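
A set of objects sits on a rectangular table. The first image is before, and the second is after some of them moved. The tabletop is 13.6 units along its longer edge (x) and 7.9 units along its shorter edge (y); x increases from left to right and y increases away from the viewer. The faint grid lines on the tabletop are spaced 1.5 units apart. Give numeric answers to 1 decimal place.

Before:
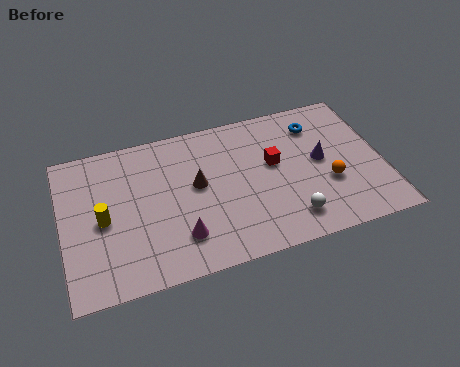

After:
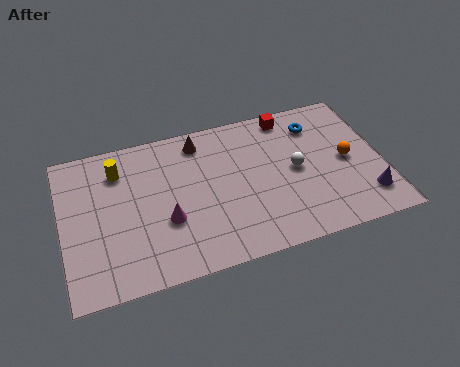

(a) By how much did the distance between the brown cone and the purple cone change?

+3.1

They were about 5.3 units apart before and 8.4 after — 3.1 units further apart.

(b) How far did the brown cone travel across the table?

2.3

From (5.7, 4.4) to (6.0, 6.7), the brown cone covered √(0.3² + 2.3²) ≈ 2.3 units.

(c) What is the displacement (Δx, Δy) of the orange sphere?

(0.9, 1.0)

The orange sphere was at about (11.2, 2.9) and moved to about (12.1, 3.9).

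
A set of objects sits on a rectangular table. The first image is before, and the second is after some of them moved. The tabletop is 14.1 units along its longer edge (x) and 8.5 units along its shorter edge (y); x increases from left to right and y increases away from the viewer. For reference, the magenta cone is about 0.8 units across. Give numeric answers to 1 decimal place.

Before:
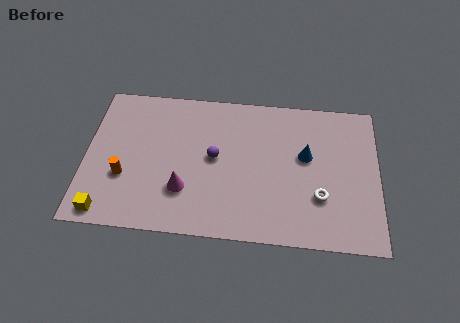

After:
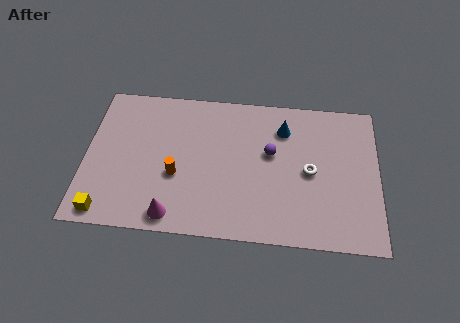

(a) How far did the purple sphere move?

2.7

The purple sphere moved from about (6.2, 4.5) to (8.9, 5.0), a distance of √(2.7² + 0.5²) ≈ 2.7.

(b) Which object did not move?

the yellow cube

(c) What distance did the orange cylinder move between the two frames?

2.5

The orange cylinder was near (1.9, 3.0) before and (4.4, 3.3) after, so it travelled √(2.5² + 0.3²) ≈ 2.5 units.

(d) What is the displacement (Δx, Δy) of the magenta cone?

(-0.5, -1.5)

The magenta cone started near (4.8, 2.5) and ended near (4.3, 1.0).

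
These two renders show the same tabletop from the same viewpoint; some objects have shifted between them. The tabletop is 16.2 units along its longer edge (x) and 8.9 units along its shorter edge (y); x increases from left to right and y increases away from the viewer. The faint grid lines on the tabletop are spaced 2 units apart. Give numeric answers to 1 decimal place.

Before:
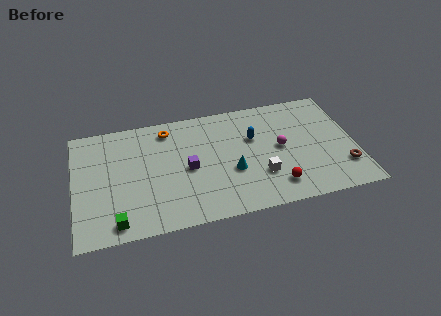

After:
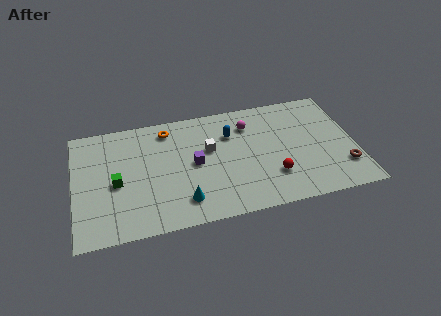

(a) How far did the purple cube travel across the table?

0.5

From (6.5, 4.2) to (6.9, 4.5), the purple cube covered √(0.4² + 0.3²) ≈ 0.5 units.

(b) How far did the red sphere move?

0.8

The red sphere moved from about (11.4, 1.7) to (11.3, 2.5), a distance of √(0.1² + 0.8²) ≈ 0.8.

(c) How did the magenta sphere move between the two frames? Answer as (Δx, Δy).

(-1.7, 2.2)

From the two frames, the magenta sphere sits at roughly (11.9, 4.6) before and (10.2, 6.8) after.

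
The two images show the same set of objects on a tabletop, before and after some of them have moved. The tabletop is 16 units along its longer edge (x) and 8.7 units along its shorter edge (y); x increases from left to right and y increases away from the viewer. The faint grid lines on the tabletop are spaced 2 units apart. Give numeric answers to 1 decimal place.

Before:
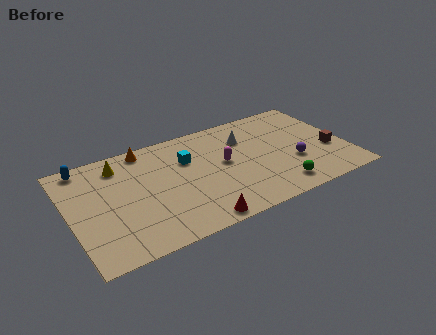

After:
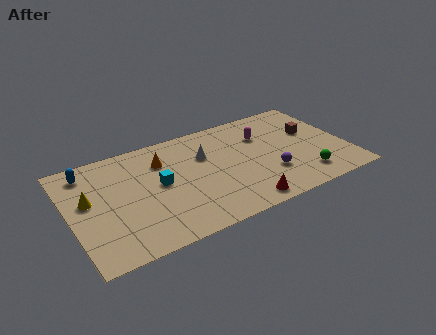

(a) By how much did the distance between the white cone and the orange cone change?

-3.4

Before: roughly 5.9 units apart; after: 2.5. That's 3.4 units closer together.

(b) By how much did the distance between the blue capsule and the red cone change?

+1.4

They were about 8.9 units apart before and 10.3 after — 1.4 units further apart.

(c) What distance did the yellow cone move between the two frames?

2.9

The yellow cone moved from about (3.1, 7.1) to (1.1, 5.0), a distance of √(2.0² + 2.1²) ≈ 2.9.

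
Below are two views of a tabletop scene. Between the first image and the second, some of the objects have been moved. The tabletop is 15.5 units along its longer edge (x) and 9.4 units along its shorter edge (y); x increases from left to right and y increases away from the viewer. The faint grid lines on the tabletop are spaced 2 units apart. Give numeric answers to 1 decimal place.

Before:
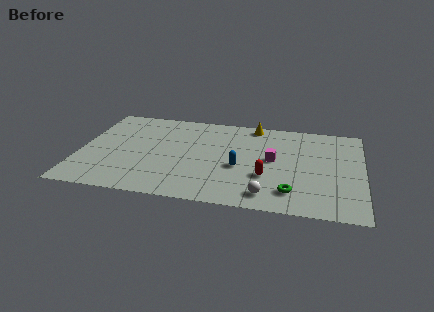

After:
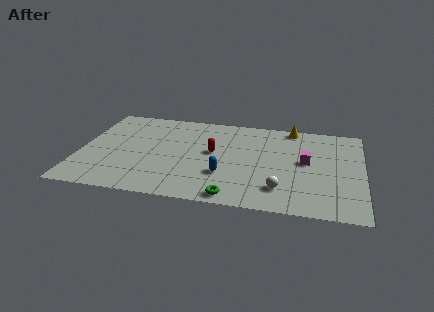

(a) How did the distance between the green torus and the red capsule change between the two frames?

+2.6

They were about 1.9 units apart before and 4.5 after — 2.6 units further apart.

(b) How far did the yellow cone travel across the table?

2.1

The yellow cone moved from about (9.4, 8.5) to (11.5, 8.6), a distance of √(2.1² + 0.1²) ≈ 2.1.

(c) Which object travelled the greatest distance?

the red capsule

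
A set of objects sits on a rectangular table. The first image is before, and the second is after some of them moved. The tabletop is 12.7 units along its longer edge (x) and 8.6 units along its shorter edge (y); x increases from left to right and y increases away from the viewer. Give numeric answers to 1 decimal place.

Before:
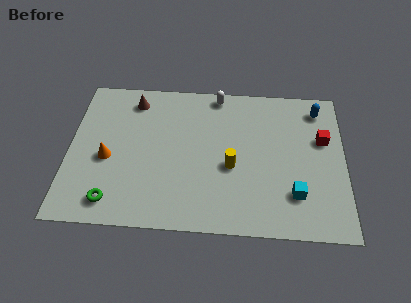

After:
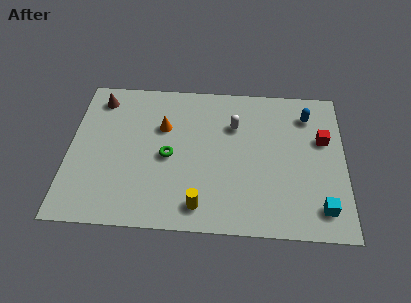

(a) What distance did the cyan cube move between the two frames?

1.4

The cyan cube moved from about (10.4, 2.2) to (11.6, 1.5), a distance of √(1.2² + 0.7²) ≈ 1.4.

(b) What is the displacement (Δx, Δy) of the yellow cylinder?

(-1.4, -2.3)

From the two frames, the yellow cylinder sits at roughly (7.5, 3.6) before and (6.1, 1.3) after.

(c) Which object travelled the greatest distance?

the green torus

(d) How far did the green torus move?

3.7

The green torus was near (2.1, 1.3) before and (4.6, 4.0) after, so it travelled √(2.5² + 2.7²) ≈ 3.7 units.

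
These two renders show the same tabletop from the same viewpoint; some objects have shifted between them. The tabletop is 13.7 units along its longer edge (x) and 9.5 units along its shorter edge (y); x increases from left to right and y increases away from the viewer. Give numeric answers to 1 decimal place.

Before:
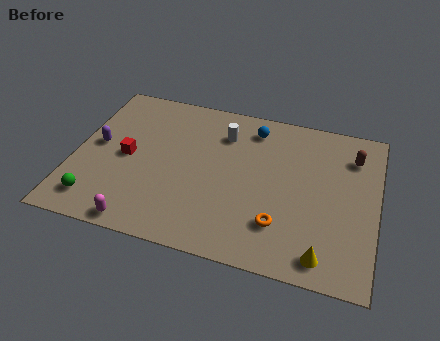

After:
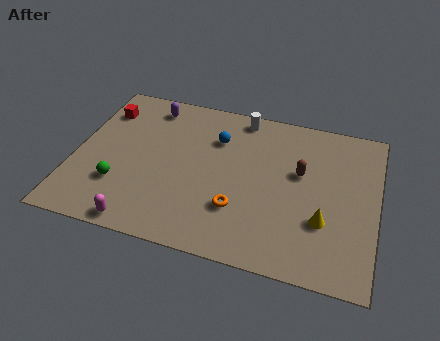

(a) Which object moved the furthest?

the purple capsule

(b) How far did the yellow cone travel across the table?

1.9

The yellow cone was near (11.5, 1.2) before and (11.4, 3.1) after, so it travelled √(0.1² + 1.9²) ≈ 1.9 units.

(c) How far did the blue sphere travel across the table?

1.9

The blue sphere was near (7.9, 7.9) before and (6.3, 6.8) after, so it travelled √(1.6² + 1.1²) ≈ 1.9 units.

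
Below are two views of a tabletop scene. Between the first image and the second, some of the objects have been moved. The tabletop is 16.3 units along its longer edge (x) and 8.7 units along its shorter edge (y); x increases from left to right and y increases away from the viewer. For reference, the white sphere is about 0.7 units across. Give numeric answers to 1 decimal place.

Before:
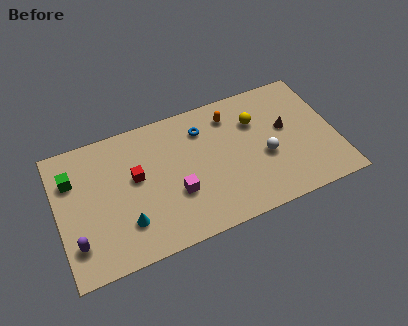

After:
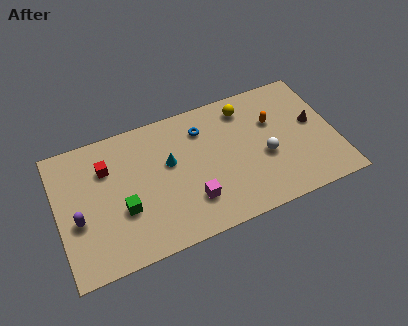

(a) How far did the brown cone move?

1.6

The brown cone was near (13.5, 5.0) before and (15.1, 4.8) after, so it travelled √(1.6² + 0.2²) ≈ 1.6 units.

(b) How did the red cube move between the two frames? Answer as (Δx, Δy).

(-1.6, 1.2)

The red cube was at about (4.6, 5.0) and moved to about (3.0, 6.2).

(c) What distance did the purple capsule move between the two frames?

1.4

From (0.9, 2.1) to (1.1, 3.5), the purple capsule covered √(0.2² + 1.4²) ≈ 1.4 units.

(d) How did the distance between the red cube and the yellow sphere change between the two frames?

+1.1

They were about 7.3 units apart before and 8.4 after — 1.1 units further apart.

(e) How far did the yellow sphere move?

1.2

From (11.8, 6.1) to (11.3, 7.2), the yellow sphere covered √(0.5² + 1.1²) ≈ 1.2 units.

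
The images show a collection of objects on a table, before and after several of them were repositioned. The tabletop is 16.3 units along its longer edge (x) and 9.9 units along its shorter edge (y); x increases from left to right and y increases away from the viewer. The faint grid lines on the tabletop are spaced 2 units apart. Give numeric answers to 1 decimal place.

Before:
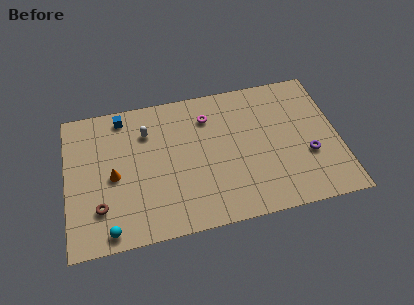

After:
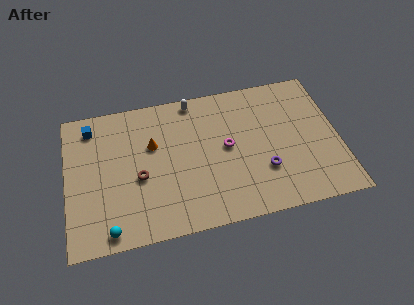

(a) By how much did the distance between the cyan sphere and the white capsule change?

+2.9

Before: roughly 6.8 units apart; after: 9.7. That's 2.9 units further apart.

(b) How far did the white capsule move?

3.4

The white capsule was near (4.9, 7.3) before and (7.8, 9.0) after, so it travelled √(2.9² + 1.7²) ≈ 3.4 units.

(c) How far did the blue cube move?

1.9

The blue cube was near (3.5, 8.7) before and (1.6, 8.3) after, so it travelled √(1.9² + 0.4²) ≈ 1.9 units.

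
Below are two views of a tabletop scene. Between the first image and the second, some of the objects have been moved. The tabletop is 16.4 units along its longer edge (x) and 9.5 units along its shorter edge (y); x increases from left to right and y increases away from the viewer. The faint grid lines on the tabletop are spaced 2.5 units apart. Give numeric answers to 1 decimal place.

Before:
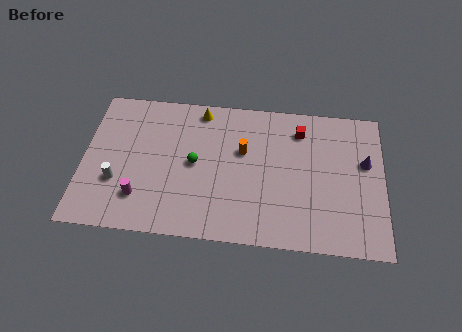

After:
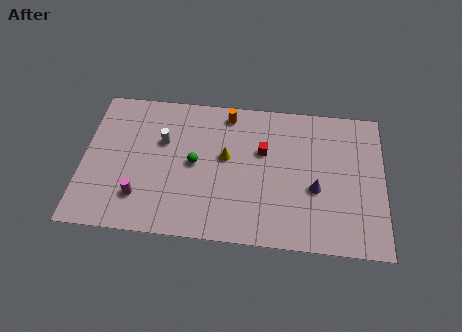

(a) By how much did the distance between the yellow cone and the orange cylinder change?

-0.6

They were about 3.5 units apart before and 2.9 after — 0.6 units closer together.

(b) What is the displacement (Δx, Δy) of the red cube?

(-2.0, -1.6)

The red cube started near (11.8, 7.6) and ended near (9.8, 6.0).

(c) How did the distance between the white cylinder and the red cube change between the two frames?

-5.3

Before: roughly 10.8 units apart; after: 5.5. That's 5.3 units closer together.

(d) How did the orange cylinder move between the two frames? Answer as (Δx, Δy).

(-0.9, 2.4)

The orange cylinder started near (8.7, 5.9) and ended near (7.8, 8.3).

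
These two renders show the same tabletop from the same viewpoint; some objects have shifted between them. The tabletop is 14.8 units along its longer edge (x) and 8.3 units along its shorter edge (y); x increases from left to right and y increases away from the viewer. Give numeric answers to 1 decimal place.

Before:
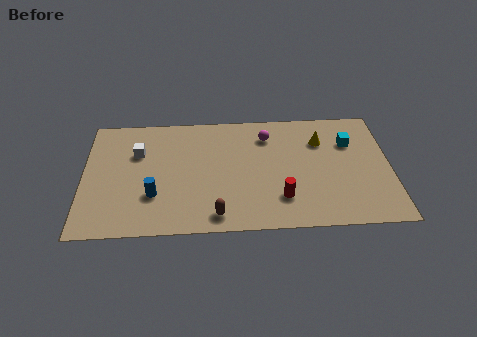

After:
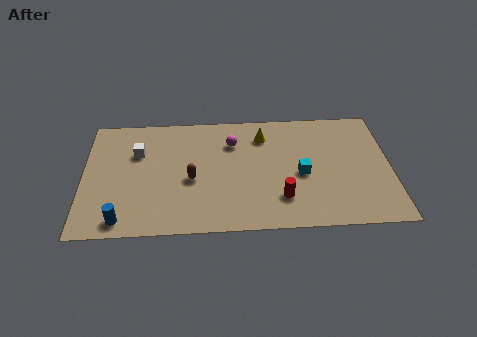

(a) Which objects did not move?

the white cube and the red cylinder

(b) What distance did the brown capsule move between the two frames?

2.8

From (6.4, 1.1) to (5.2, 3.6), the brown capsule covered √(1.2² + 2.5²) ≈ 2.8 units.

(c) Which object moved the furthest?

the cyan cube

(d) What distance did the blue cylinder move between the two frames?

2.2

The blue cylinder was near (3.4, 2.6) before and (1.9, 1.0) after, so it travelled √(1.5² + 1.6²) ≈ 2.2 units.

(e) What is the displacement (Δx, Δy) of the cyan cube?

(-2.4, -2.1)

The cyan cube started near (12.9, 5.8) and ended near (10.5, 3.7).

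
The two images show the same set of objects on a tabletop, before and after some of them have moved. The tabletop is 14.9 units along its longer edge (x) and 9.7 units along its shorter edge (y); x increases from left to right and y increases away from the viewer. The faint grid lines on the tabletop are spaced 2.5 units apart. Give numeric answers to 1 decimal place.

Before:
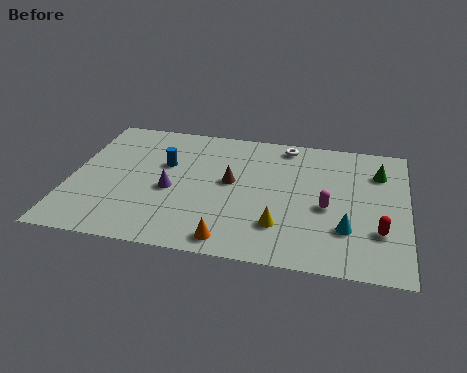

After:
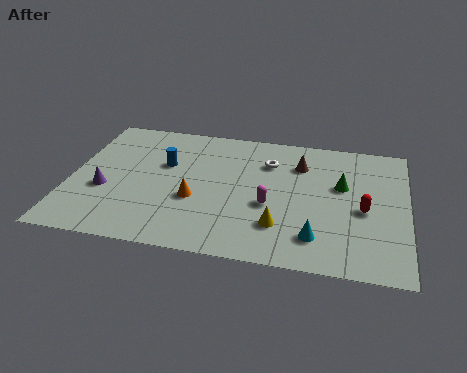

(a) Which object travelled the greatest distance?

the brown cone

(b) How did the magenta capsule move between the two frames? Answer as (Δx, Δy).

(-2.5, -0.3)

The magenta capsule was at about (11.4, 4.2) and moved to about (8.9, 3.9).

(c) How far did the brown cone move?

3.6

The brown cone moved from about (7.1, 5.3) to (10.1, 7.2), a distance of √(3.0² + 1.9²) ≈ 3.6.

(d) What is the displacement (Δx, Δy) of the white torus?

(-0.7, -1.5)

The white torus started near (9.4, 8.6) and ended near (8.7, 7.1).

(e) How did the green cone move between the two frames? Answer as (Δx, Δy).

(-1.6, -1.3)

From the two frames, the green cone sits at roughly (13.6, 7.2) before and (12.0, 5.9) after.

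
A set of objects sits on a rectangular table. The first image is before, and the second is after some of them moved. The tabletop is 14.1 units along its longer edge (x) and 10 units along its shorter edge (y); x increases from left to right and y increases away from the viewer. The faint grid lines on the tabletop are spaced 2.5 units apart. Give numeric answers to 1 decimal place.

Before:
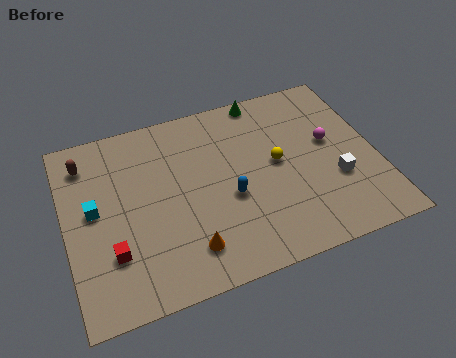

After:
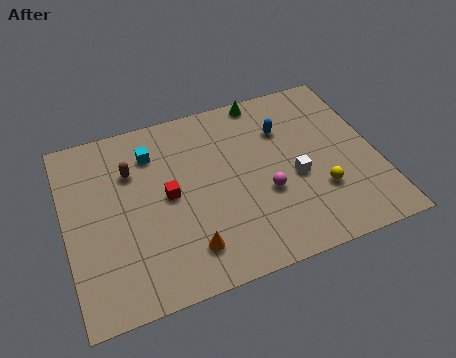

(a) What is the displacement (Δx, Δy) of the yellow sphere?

(1.7, -2.2)

The yellow sphere was at about (9.6, 5.3) and moved to about (11.3, 3.1).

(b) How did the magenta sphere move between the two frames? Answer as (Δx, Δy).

(-3.2, -1.9)

The magenta sphere was at about (12.1, 5.7) and moved to about (8.9, 3.8).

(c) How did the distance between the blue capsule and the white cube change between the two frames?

-1.9

The distance was about 4.8 in the first image and 2.9 in the second, so they moved 1.9 units closer together.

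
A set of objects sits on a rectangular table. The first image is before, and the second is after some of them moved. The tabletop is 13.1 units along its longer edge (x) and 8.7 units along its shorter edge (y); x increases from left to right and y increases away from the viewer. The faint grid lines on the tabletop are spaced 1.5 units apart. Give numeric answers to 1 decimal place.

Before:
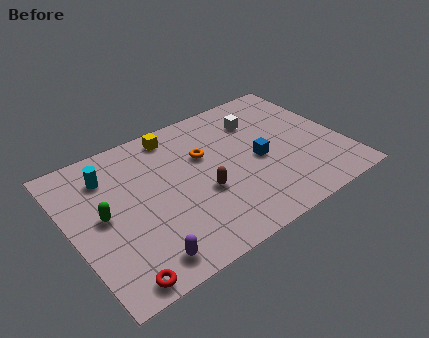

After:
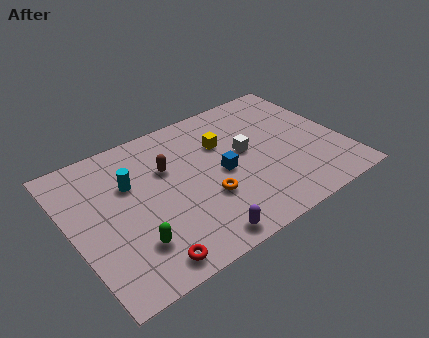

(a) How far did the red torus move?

1.4

The red torus moved from about (1.5, 0.8) to (2.9, 1.0), a distance of √(1.4² + 0.2²) ≈ 1.4.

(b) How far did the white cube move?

2.0

The white cube moved from about (9.5, 6.5) to (8.5, 4.8), a distance of √(1.0² + 1.7²) ≈ 2.0.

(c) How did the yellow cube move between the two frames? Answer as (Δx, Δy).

(2.1, -1.7)

From the two frames, the yellow cube sits at roughly (5.5, 7.6) before and (7.6, 5.9) after.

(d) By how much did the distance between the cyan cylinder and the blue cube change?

-2.9

Before: roughly 7.4 units apart; after: 4.5. That's 2.9 units closer together.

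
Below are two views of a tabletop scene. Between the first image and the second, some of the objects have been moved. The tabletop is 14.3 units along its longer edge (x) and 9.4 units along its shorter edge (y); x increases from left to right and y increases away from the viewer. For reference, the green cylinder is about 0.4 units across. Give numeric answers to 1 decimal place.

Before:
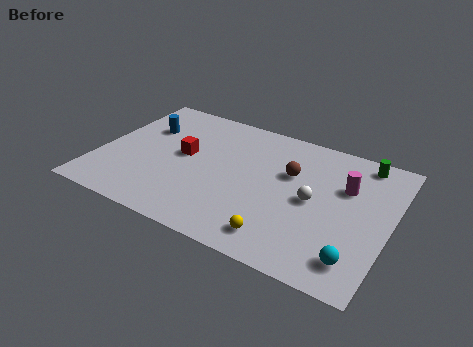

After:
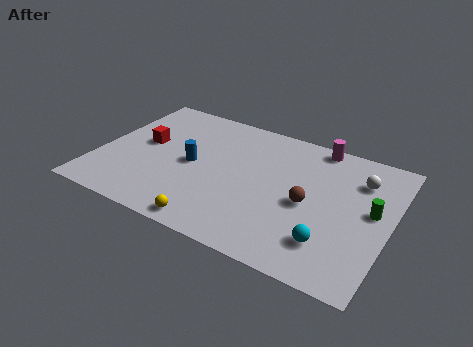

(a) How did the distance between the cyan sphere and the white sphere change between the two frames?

+1.1

They were about 3.8 units apart before and 4.9 after — 1.1 units further apart.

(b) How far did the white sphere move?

3.1

The white sphere was near (10.6, 4.6) before and (12.6, 7.0) after, so it travelled √(2.0² + 2.4²) ≈ 3.1 units.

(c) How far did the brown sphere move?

2.0

From (9.3, 6.0) to (10.4, 4.3), the brown sphere covered √(1.1² + 1.7²) ≈ 2.0 units.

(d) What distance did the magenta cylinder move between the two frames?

2.9

The magenta cylinder was near (12.0, 6.2) before and (10.3, 8.6) after, so it travelled √(1.7² + 2.4²) ≈ 2.9 units.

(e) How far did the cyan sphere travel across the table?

1.4

The cyan sphere was near (13.0, 1.7) before and (11.7, 2.2) after, so it travelled √(1.3² + 0.5²) ≈ 1.4 units.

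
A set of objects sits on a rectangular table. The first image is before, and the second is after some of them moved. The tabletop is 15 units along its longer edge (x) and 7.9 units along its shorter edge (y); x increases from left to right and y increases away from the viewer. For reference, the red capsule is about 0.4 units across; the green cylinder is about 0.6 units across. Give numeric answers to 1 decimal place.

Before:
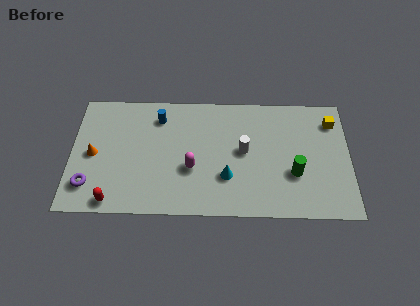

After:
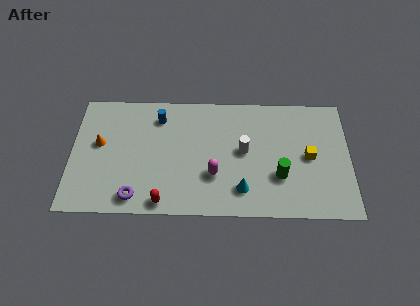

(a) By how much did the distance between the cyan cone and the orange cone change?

+0.9

They were about 7.3 units apart before and 8.2 after — 0.9 units further apart.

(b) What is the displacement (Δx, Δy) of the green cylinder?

(-0.8, -0.2)

The green cylinder was at about (12.0, 2.8) and moved to about (11.2, 2.6).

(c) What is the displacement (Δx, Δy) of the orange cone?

(0.3, 0.7)

From the two frames, the orange cone sits at roughly (1.2, 3.8) before and (1.5, 4.5) after.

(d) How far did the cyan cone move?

1.1

The cyan cone was near (8.4, 2.5) before and (9.2, 1.7) after, so it travelled √(0.8² + 0.8²) ≈ 1.1 units.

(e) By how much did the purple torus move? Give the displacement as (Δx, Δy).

(2.5, -0.7)

The purple torus started near (1.0, 1.8) and ended near (3.5, 1.1).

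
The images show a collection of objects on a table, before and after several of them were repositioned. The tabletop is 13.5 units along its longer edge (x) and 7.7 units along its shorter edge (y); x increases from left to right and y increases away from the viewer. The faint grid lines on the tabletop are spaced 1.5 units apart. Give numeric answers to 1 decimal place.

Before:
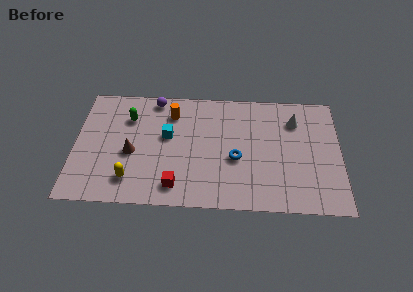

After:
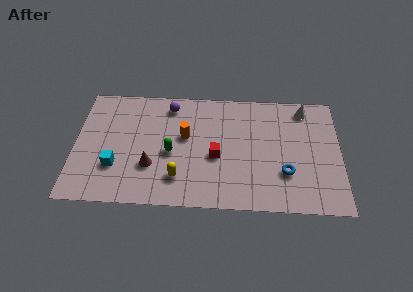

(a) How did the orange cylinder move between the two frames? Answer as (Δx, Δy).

(0.7, -1.5)

The orange cylinder was at about (4.9, 6.0) and moved to about (5.6, 4.5).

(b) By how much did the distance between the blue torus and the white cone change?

+0.3

Before: roughly 4.0 units apart; after: 4.3. That's 0.3 units further apart.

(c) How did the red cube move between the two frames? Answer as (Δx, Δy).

(2.0, 2.0)

The red cube was at about (5.2, 1.3) and moved to about (7.2, 3.3).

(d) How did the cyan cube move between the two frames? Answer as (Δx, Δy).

(-2.6, -2.1)

From the two frames, the cyan cube sits at roughly (4.7, 4.5) before and (2.1, 2.4) after.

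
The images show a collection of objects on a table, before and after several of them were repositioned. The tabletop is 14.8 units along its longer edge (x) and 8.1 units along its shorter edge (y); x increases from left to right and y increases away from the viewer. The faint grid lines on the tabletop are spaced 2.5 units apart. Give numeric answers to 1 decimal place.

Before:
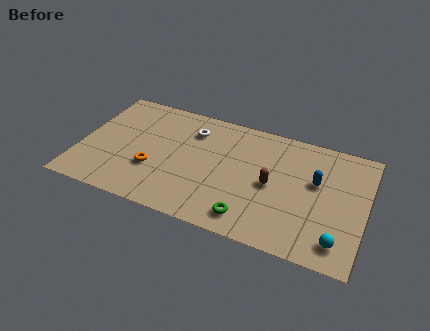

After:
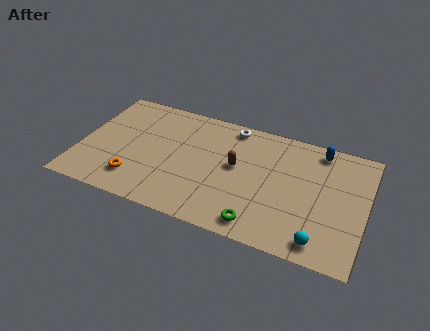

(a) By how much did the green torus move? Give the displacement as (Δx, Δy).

(0.5, -0.2)

The green torus started near (9.1, 1.3) and ended near (9.6, 1.1).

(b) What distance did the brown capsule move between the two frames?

2.0

The brown capsule was near (10.0, 3.9) before and (8.1, 4.5) after, so it travelled √(1.9² + 0.6²) ≈ 2.0 units.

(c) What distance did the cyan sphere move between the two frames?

0.9

The cyan sphere moved from about (13.6, 1.4) to (12.7, 1.1), a distance of √(0.9² + 0.3²) ≈ 0.9.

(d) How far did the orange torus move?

1.3

The orange torus was near (3.9, 2.8) before and (3.1, 1.8) after, so it travelled √(0.8² + 1.0²) ≈ 1.3 units.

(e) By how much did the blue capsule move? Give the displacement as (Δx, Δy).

(0.0, 2.2)

The blue capsule was at about (12.2, 4.9) and moved to about (12.2, 7.1).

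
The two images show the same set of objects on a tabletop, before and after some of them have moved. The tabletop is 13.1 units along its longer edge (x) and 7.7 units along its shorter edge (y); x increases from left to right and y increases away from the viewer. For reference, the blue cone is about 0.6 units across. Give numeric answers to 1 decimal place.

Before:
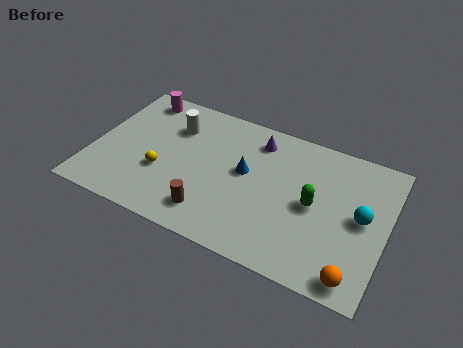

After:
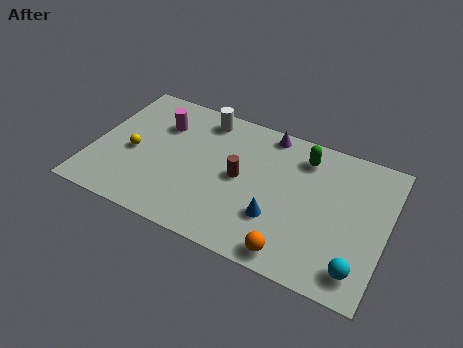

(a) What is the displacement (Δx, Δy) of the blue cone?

(1.6, -1.9)

The blue cone was at about (6.8, 4.3) and moved to about (8.4, 2.4).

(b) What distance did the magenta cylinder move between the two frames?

1.7

The magenta cylinder was near (1.6, 6.7) before and (2.8, 5.5) after, so it travelled √(1.2² + 1.2²) ≈ 1.7 units.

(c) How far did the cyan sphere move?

2.7

The cyan sphere moved from about (12.0, 4.0) to (12.1, 1.3), a distance of √(0.1² + 2.7²) ≈ 2.7.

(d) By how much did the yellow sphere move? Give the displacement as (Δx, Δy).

(-1.4, 0.6)

The yellow sphere started near (3.2, 2.8) and ended near (1.8, 3.4).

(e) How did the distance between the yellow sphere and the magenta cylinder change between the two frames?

-1.9

The distance was about 4.2 in the first image and 2.3 in the second, so they moved 1.9 units closer together.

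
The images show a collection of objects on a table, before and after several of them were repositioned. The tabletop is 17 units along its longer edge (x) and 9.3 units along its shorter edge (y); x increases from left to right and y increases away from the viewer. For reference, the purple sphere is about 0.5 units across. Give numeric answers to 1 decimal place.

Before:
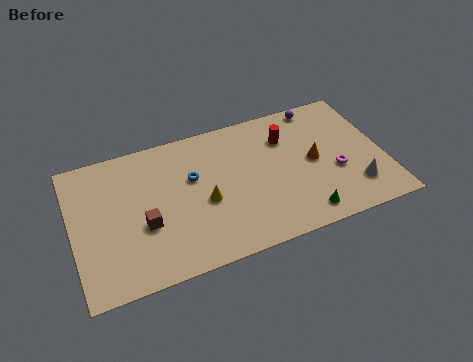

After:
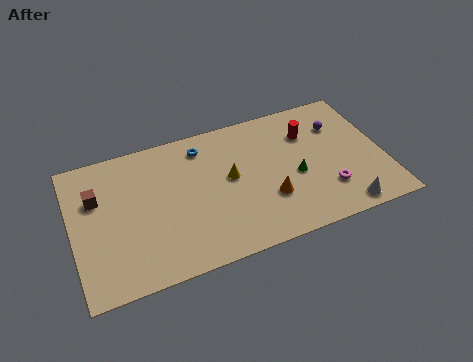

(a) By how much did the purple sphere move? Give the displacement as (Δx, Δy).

(0.9, -1.7)

From the two frames, the purple sphere sits at roughly (13.9, 8.4) before and (14.8, 6.7) after.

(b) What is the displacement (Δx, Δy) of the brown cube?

(-2.4, 2.6)

The brown cube was at about (3.8, 3.6) and moved to about (1.4, 6.2).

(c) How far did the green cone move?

2.7

The green cone moved from about (12.2, 1.3) to (12.1, 4.0), a distance of √(0.1² + 2.7²) ≈ 2.7.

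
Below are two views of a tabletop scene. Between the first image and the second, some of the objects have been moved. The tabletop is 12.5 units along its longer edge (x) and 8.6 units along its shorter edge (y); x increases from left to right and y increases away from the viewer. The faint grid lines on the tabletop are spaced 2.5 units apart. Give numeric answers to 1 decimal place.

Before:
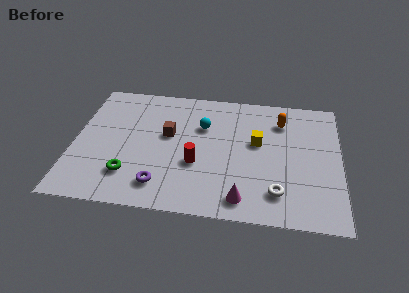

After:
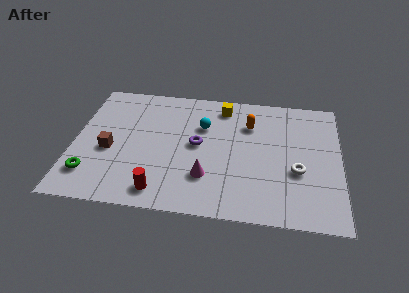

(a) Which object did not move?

the cyan sphere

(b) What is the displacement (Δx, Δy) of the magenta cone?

(-1.7, 1.2)

The magenta cone started near (8.0, 1.2) and ended near (6.3, 2.4).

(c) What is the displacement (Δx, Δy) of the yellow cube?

(-1.7, 2.3)

From the two frames, the yellow cube sits at roughly (8.6, 5.0) before and (6.9, 7.3) after.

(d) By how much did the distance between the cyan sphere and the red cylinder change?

+2.3

The distance was about 2.6 in the first image and 4.9 in the second, so they moved 2.3 units further apart.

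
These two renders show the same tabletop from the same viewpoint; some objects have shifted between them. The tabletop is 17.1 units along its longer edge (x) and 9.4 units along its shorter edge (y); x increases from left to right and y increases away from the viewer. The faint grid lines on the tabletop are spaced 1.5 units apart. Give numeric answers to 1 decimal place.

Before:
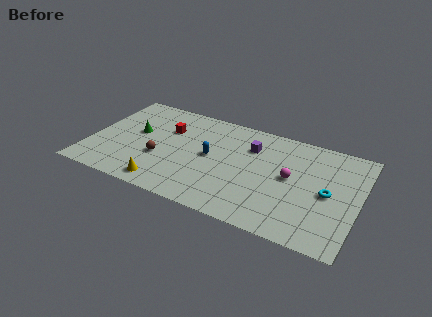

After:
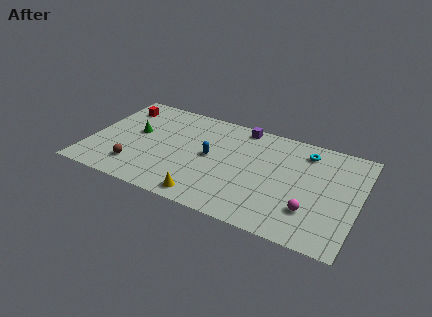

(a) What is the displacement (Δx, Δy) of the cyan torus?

(-1.7, 3.2)

The cyan torus was at about (15.2, 4.5) and moved to about (13.5, 7.7).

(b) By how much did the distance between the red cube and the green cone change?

+0.4

Before: roughly 2.2 units apart; after: 2.6. That's 0.4 units further apart.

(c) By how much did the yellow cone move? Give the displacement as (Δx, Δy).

(2.7, -0.1)

The yellow cone started near (5.2, 1.2) and ended near (7.9, 1.1).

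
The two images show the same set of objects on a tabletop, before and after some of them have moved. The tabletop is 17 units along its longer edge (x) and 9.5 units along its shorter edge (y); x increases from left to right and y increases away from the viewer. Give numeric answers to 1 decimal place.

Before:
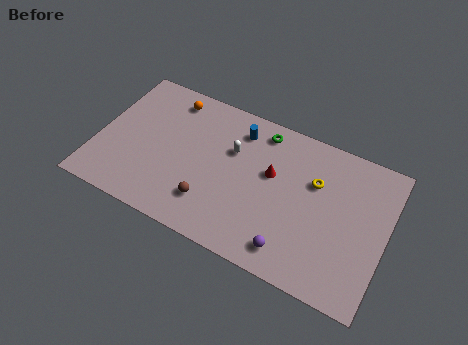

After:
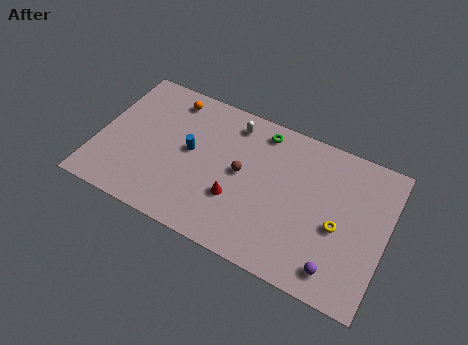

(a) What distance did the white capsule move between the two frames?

1.8

The white capsule moved from about (7.8, 6.2) to (7.6, 8.0), a distance of √(0.2² + 1.8²) ≈ 1.8.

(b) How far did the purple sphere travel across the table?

2.6

From (11.9, 1.5) to (14.5, 1.5), the purple sphere covered √(2.6² + 0.0²) ≈ 2.6 units.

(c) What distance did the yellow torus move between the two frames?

2.7

From (12.7, 6.3) to (14.3, 4.1), the yellow torus covered √(1.6² + 2.2²) ≈ 2.7 units.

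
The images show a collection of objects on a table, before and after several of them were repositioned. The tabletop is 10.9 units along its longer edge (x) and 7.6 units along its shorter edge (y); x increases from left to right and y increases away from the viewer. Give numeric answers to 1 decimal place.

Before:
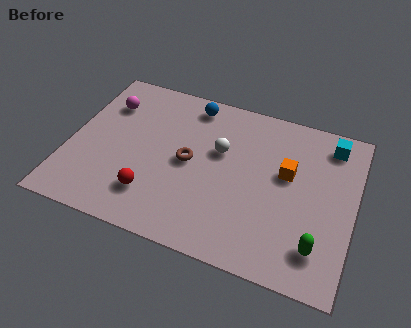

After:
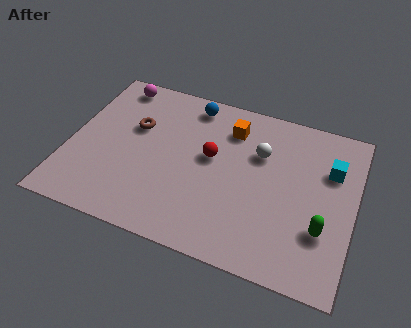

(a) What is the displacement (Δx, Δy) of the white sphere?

(1.5, 0.4)

From the two frames, the white sphere sits at roughly (5.7, 4.7) before and (7.2, 5.1) after.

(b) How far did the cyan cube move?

1.2

From (9.8, 6.4) to (9.9, 5.2), the cyan cube covered √(0.1² + 1.2²) ≈ 1.2 units.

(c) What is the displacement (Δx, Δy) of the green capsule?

(0.1, 0.8)

The green capsule was at about (9.7, 1.6) and moved to about (9.8, 2.4).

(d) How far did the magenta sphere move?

1.1

The magenta sphere was near (1.2, 5.6) before and (1.4, 6.7) after, so it travelled √(0.2² + 1.1²) ≈ 1.1 units.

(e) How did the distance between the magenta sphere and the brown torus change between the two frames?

-1.7

Before: roughly 3.8 units apart; after: 2.1. That's 1.7 units closer together.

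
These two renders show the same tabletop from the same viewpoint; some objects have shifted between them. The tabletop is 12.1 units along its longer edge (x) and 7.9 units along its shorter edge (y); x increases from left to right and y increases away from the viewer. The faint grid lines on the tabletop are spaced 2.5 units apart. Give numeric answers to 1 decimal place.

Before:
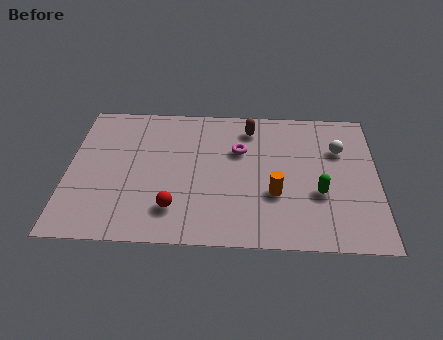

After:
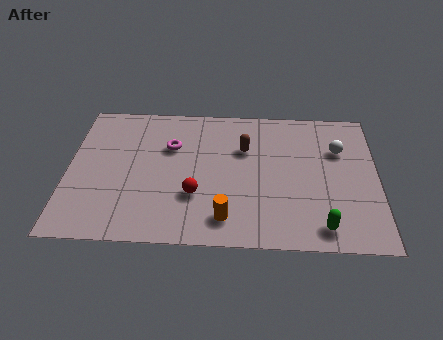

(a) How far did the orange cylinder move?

2.4

From (8.1, 2.8) to (6.2, 1.4), the orange cylinder covered √(1.9² + 1.4²) ≈ 2.4 units.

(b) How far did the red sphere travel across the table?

1.1

From (4.2, 1.8) to (5.0, 2.6), the red sphere covered √(0.8² + 0.8²) ≈ 1.1 units.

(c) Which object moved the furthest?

the magenta torus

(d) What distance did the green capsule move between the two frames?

1.8

From (9.8, 2.9) to (9.9, 1.1), the green capsule covered √(0.1² + 1.8²) ≈ 1.8 units.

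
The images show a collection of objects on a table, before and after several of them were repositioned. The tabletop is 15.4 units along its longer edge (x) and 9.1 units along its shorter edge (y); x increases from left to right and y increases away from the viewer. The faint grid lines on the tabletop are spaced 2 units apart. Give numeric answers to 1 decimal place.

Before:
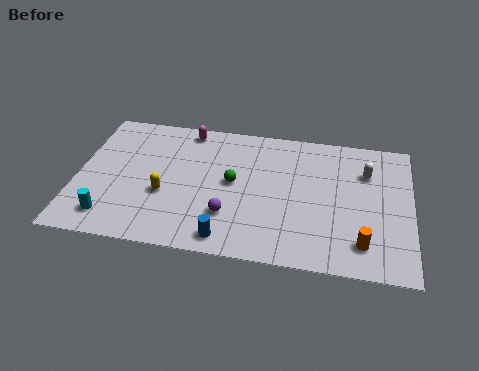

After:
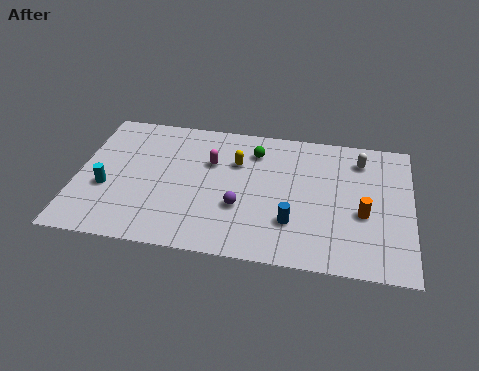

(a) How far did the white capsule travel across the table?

0.9

The white capsule was near (13.3, 6.5) before and (13.0, 7.3) after, so it travelled √(0.3² + 0.8²) ≈ 0.9 units.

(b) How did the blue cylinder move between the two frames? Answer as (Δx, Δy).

(2.9, 1.5)

From the two frames, the blue cylinder sits at roughly (7.1, 1.1) before and (10.0, 2.6) after.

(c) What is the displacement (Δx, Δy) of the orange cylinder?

(0.0, 1.9)

The orange cylinder was at about (13.2, 1.8) and moved to about (13.2, 3.7).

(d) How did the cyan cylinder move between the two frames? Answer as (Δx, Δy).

(-0.3, 1.9)

From the two frames, the cyan cylinder sits at roughly (1.7, 1.6) before and (1.4, 3.5) after.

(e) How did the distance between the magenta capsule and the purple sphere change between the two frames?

-2.7

They were about 5.9 units apart before and 3.2 after — 2.7 units closer together.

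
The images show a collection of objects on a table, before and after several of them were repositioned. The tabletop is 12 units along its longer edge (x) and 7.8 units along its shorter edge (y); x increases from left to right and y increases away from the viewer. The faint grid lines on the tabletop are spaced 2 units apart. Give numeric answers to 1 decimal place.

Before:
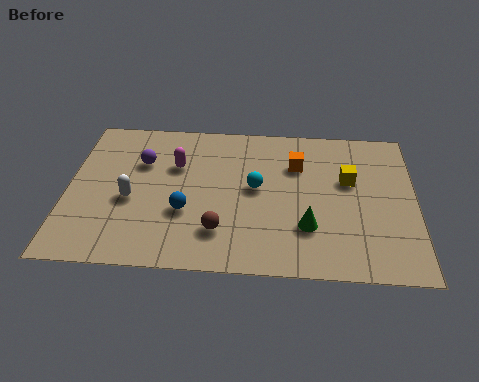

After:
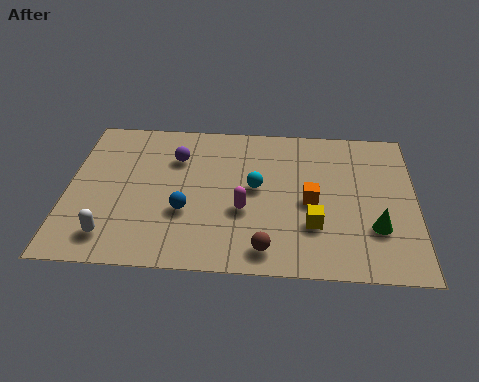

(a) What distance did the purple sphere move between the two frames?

1.2

The purple sphere was near (2.5, 5.3) before and (3.7, 5.6) after, so it travelled √(1.2² + 0.3²) ≈ 1.2 units.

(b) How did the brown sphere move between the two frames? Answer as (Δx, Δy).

(1.6, -0.8)

The brown sphere started near (5.3, 1.9) and ended near (6.9, 1.1).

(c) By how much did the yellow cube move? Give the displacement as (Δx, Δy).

(-1.2, -2.4)

From the two frames, the yellow cube sits at roughly (9.7, 4.8) before and (8.5, 2.4) after.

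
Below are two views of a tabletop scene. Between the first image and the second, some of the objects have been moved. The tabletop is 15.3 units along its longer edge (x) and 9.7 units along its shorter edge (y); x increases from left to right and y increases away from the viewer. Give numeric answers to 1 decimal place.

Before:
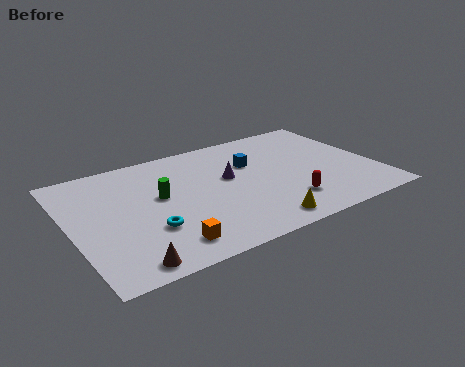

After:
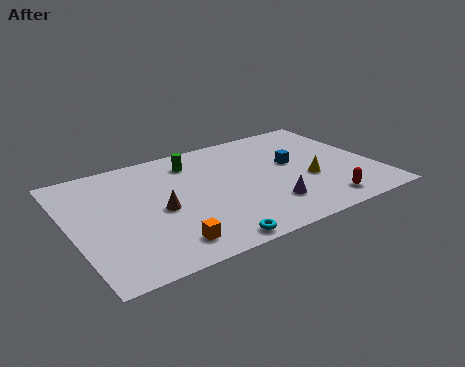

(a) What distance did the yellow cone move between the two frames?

3.9

The yellow cone moved from about (8.8, 1.2) to (11.8, 3.7), a distance of √(3.0² + 2.5²) ≈ 3.9.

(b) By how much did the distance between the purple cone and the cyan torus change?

-1.4

They were about 5.1 units apart before and 3.7 after — 1.4 units closer together.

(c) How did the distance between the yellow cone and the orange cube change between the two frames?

+3.3

Before: roughly 4.6 units apart; after: 7.9. That's 3.3 units further apart.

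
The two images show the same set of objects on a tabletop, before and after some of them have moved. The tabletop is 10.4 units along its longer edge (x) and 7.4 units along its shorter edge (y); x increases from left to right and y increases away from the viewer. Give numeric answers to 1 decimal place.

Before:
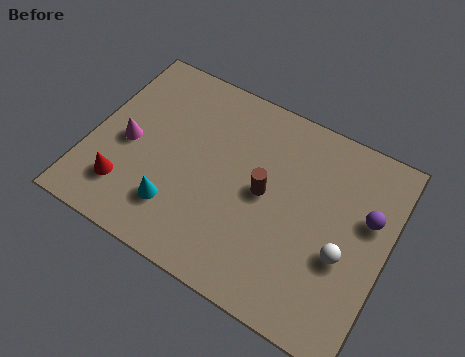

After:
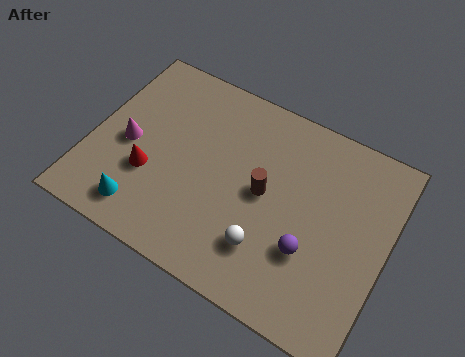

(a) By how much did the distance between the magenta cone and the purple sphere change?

-1.7

The distance was about 8.4 in the first image and 6.7 in the second, so they moved 1.7 units closer together.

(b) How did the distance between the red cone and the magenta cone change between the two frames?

-0.5

They were about 1.7 units apart before and 1.2 after — 0.5 units closer together.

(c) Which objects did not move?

the brown cylinder and the magenta cone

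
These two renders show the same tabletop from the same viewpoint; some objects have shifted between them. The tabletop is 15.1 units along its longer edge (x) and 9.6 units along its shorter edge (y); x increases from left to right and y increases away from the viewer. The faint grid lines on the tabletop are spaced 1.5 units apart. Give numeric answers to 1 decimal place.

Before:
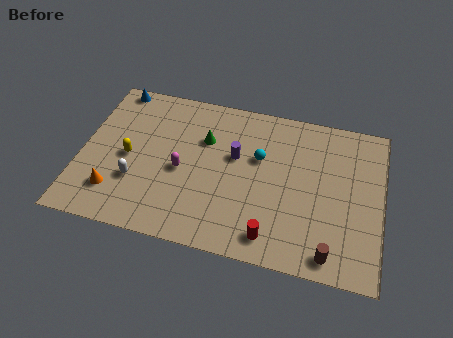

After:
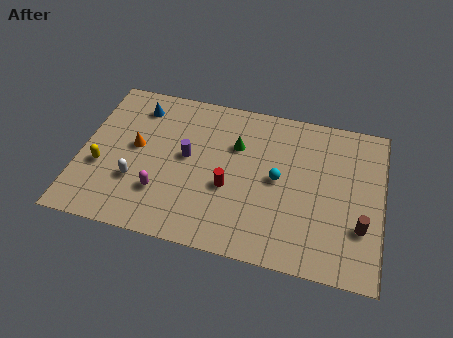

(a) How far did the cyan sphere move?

1.5

The cyan sphere was near (8.9, 6.0) before and (9.9, 4.9) after, so it travelled √(1.0² + 1.1²) ≈ 1.5 units.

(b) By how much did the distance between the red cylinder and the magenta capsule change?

-2.0

They were about 5.5 units apart before and 3.5 after — 2.0 units closer together.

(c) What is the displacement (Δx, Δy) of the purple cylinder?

(-2.4, -0.6)

The purple cylinder was at about (7.7, 5.8) and moved to about (5.3, 5.2).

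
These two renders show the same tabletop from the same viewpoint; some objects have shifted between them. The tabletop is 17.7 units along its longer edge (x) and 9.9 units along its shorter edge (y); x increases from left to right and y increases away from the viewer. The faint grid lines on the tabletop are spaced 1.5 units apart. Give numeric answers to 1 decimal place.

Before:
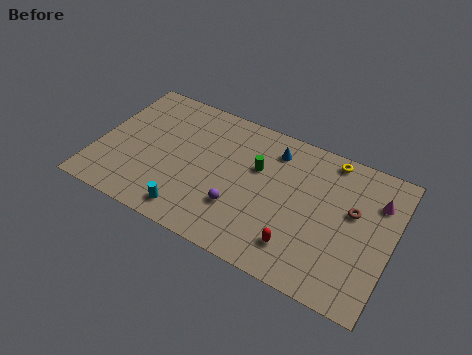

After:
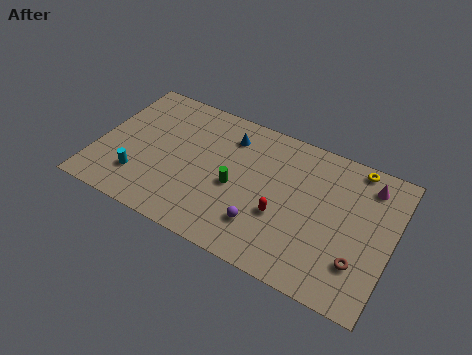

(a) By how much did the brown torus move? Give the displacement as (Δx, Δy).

(0.7, -3.2)

The brown torus was at about (15.3, 5.9) and moved to about (16.0, 2.7).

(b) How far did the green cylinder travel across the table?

2.2

From (9.5, 6.3) to (8.4, 4.4), the green cylinder covered √(1.1² + 1.9²) ≈ 2.2 units.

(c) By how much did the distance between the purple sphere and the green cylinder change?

-0.7

The distance was about 3.4 in the first image and 2.7 in the second, so they moved 0.7 units closer together.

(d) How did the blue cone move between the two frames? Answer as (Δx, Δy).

(-2.7, -0.2)

The blue cone was at about (10.3, 8.0) and moved to about (7.6, 7.8).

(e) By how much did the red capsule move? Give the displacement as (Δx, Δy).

(-1.2, 1.6)

The red capsule was at about (12.5, 2.1) and moved to about (11.3, 3.7).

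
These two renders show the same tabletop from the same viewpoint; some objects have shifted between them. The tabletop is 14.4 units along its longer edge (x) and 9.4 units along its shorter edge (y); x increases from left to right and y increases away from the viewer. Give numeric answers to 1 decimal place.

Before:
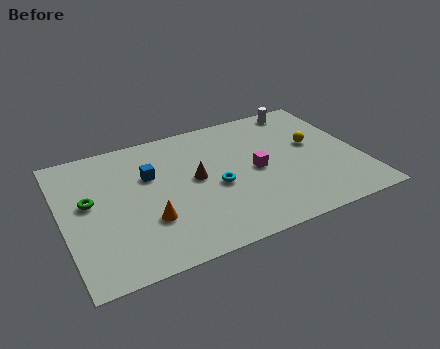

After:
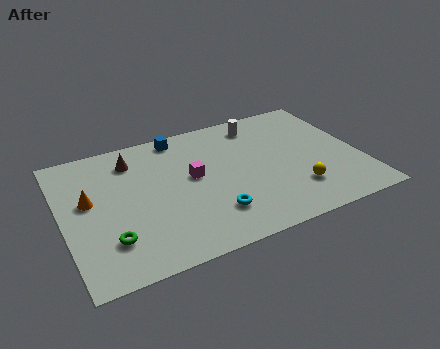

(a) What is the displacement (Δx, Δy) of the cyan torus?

(-0.4, -1.8)

The cyan torus was at about (7.3, 4.1) and moved to about (6.9, 2.3).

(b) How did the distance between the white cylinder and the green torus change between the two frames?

-1.7

They were about 11.3 units apart before and 9.6 after — 1.7 units closer together.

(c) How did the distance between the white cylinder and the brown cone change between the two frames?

-0.4

The distance was about 6.7 in the first image and 6.3 in the second, so they moved 0.4 units closer together.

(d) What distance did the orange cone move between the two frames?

3.5

The orange cone moved from about (3.9, 3.0) to (1.3, 5.4), a distance of √(2.6² + 2.4²) ≈ 3.5.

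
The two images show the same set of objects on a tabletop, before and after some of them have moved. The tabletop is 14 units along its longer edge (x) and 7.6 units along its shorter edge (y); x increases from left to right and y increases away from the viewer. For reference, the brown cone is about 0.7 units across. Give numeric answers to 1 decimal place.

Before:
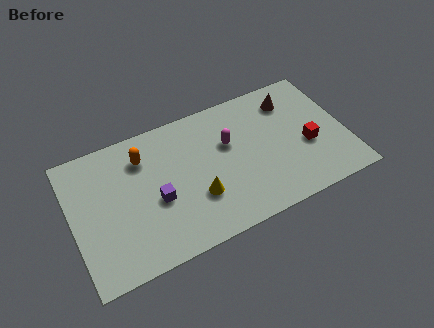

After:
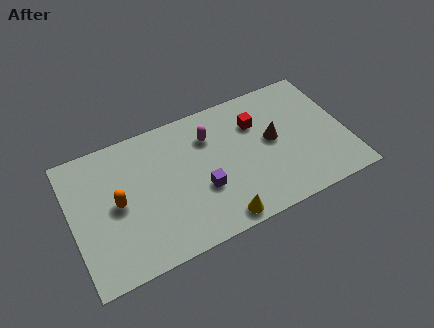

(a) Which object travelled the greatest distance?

the red cube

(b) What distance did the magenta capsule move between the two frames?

1.2

From (8.1, 4.8) to (7.2, 5.6), the magenta capsule covered √(0.9² + 0.8²) ≈ 1.2 units.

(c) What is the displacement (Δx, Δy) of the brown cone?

(-1.2, -1.9)

The brown cone started near (11.5, 6.0) and ended near (10.3, 4.1).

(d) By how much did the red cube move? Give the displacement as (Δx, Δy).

(-2.4, 2.3)

The red cube started near (12.0, 3.1) and ended near (9.6, 5.4).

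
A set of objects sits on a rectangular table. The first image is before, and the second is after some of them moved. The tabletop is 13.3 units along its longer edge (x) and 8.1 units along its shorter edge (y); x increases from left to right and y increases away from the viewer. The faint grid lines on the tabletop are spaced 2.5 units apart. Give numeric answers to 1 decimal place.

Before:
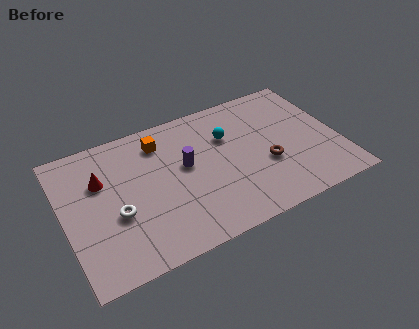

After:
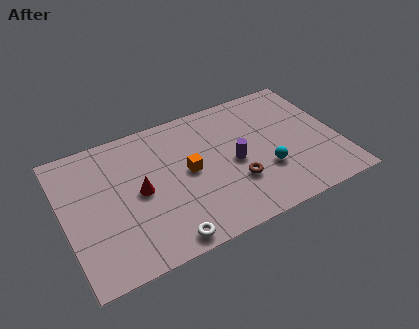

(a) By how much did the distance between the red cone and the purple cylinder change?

+0.5

They were about 4.1 units apart before and 4.6 after — 0.5 units further apart.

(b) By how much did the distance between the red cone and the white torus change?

+1.0

They were about 2.3 units apart before and 3.3 after — 1.0 units further apart.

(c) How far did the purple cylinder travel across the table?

2.4

From (5.9, 4.6) to (8.2, 3.8), the purple cylinder covered √(2.3² + 0.8²) ≈ 2.4 units.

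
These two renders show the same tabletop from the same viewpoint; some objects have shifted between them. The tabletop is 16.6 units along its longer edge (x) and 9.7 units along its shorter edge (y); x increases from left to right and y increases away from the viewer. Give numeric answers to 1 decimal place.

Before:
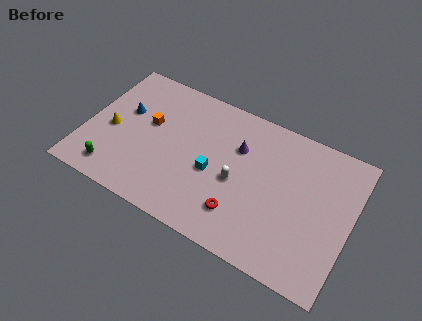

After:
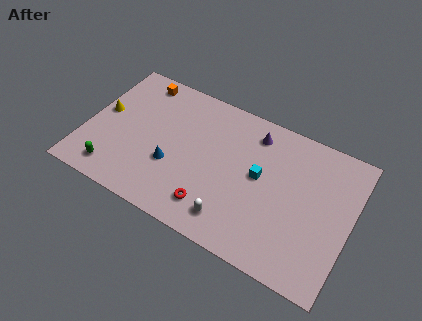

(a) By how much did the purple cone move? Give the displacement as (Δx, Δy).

(0.8, 1.4)

The purple cone started near (9.4, 6.6) and ended near (10.2, 8.0).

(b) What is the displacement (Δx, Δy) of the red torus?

(-1.7, -0.4)

The red torus started near (10.1, 2.3) and ended near (8.4, 1.9).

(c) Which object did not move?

the green capsule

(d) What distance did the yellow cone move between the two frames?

1.2

The yellow cone moved from about (1.6, 4.3) to (0.9, 5.3), a distance of √(0.7² + 1.0²) ≈ 1.2.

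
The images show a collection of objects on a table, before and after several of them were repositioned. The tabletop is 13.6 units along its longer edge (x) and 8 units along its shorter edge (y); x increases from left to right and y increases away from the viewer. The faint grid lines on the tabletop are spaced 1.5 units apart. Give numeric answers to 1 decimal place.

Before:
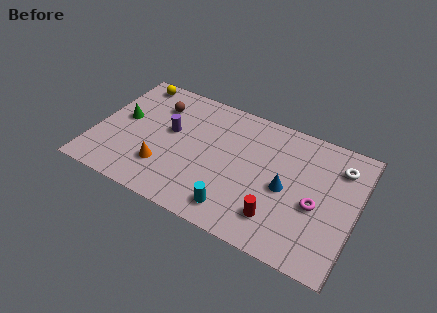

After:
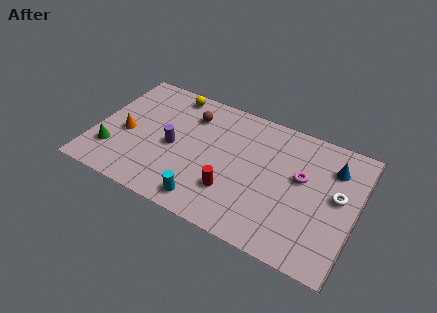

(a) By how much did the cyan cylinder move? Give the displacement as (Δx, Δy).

(-1.5, -0.2)

The cyan cylinder started near (7.7, 1.3) and ended near (6.2, 1.1).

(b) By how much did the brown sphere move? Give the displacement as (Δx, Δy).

(1.8, 0.1)

From the two frames, the brown sphere sits at roughly (2.9, 6.0) before and (4.7, 6.1) after.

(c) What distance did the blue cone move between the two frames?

3.2

The blue cone moved from about (10.0, 3.7) to (12.2, 6.0), a distance of √(2.2² + 2.3²) ≈ 3.2.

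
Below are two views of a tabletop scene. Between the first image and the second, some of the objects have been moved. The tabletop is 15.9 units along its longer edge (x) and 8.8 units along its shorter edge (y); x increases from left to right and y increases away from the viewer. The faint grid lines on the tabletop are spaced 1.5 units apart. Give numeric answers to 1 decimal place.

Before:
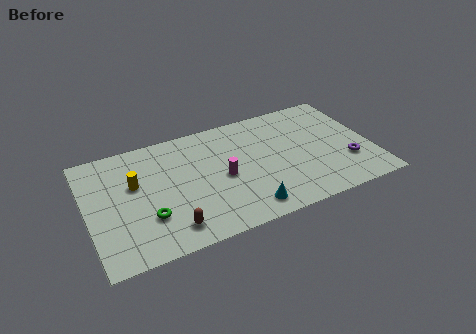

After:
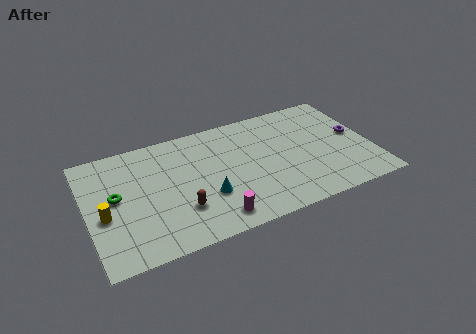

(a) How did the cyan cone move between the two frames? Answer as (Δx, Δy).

(-2.0, 1.7)

The cyan cone started near (8.5, 1.3) and ended near (6.5, 3.0).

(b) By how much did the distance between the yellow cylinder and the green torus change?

-1.4

The distance was about 2.7 in the first image and 1.3 in the second, so they moved 1.4 units closer together.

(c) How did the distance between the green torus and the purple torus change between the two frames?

+2.3

They were about 11.2 units apart before and 13.5 after — 2.3 units further apart.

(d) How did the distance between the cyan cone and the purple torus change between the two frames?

+2.7

They were about 6.1 units apart before and 8.8 after — 2.7 units further apart.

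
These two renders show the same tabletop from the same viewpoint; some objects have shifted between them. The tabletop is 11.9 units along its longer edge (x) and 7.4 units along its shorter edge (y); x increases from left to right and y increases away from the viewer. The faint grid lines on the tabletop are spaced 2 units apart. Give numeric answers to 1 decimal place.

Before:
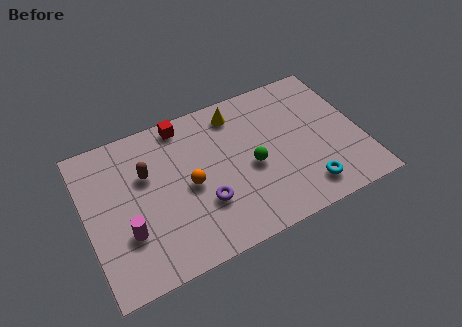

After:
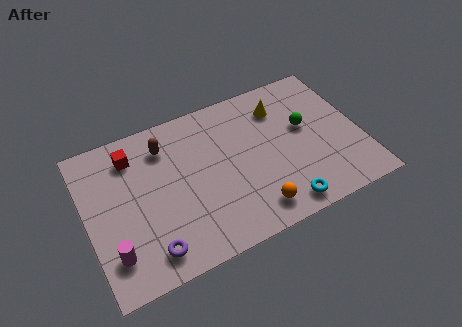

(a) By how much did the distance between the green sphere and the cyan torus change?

+0.8

The distance was about 2.9 in the first image and 3.7 in the second, so they moved 0.8 units further apart.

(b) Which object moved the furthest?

the orange sphere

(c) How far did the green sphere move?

2.7

The green sphere was near (7.1, 3.3) before and (9.6, 4.3) after, so it travelled √(2.5² + 1.0²) ≈ 2.7 units.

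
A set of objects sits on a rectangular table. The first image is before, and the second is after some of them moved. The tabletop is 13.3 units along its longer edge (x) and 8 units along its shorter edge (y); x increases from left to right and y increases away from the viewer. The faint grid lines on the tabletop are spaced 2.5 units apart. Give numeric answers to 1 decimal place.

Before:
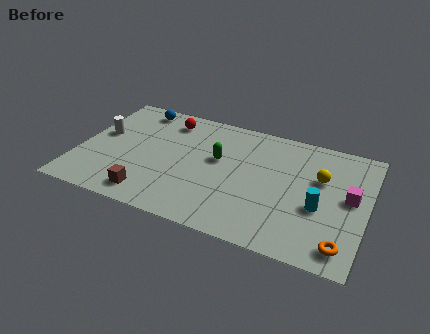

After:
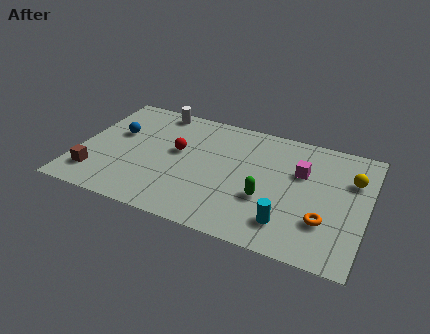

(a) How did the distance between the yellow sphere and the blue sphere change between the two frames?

+1.9

They were about 9.0 units apart before and 10.9 after — 1.9 units further apart.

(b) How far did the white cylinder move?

3.5

The white cylinder moved from about (0.9, 4.6) to (3.2, 7.2), a distance of √(2.3² + 2.6²) ≈ 3.5.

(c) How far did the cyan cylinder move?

2.0

From (11.2, 3.2) to (9.9, 1.7), the cyan cylinder covered √(1.3² + 1.5²) ≈ 2.0 units.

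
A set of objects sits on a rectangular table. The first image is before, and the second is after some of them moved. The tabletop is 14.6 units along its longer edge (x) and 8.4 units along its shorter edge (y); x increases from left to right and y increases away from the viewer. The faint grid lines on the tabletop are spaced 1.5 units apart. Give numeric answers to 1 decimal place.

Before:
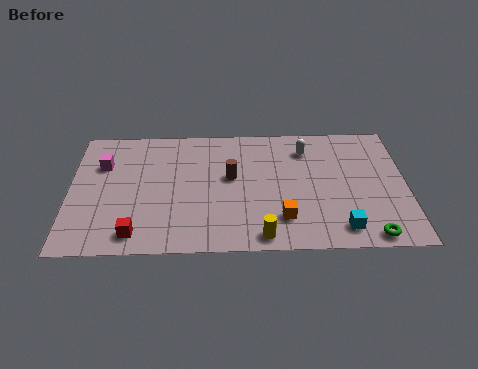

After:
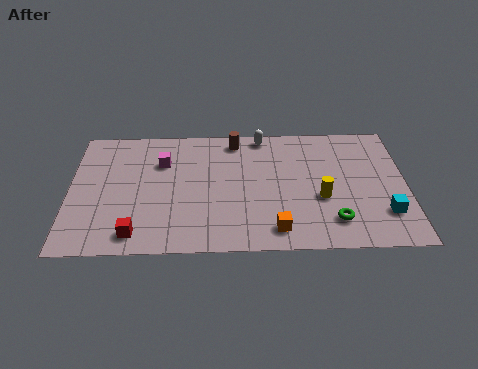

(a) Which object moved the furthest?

the yellow cylinder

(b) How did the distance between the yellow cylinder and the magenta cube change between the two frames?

-1.1

Before: roughly 8.5 units apart; after: 7.4. That's 1.1 units closer together.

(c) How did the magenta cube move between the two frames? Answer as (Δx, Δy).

(2.6, 0.1)

From the two frames, the magenta cube sits at roughly (1.4, 5.8) before and (4.0, 5.9) after.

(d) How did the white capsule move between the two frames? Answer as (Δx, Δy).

(-1.9, 1.0)

The white capsule started near (10.3, 6.6) and ended near (8.4, 7.6).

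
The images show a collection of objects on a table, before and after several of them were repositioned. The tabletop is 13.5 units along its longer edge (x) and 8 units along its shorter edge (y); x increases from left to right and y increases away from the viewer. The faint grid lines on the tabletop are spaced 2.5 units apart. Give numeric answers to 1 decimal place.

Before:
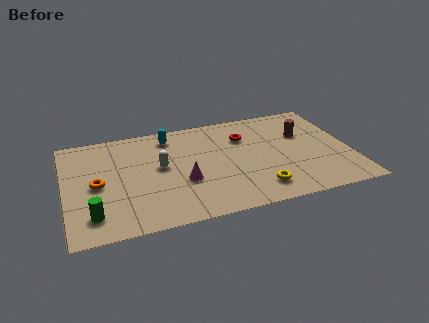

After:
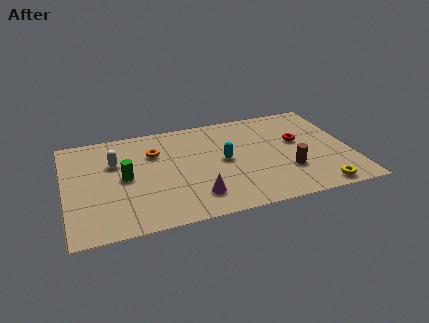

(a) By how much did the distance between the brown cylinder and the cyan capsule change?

-3.2

They were about 6.5 units apart before and 3.3 after — 3.2 units closer together.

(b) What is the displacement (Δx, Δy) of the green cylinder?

(1.6, 2.4)

The green cylinder was at about (1.2, 1.6) and moved to about (2.8, 4.0).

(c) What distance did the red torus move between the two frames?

2.7

From (8.6, 5.7) to (11.1, 4.7), the red torus covered √(2.5² + 1.0²) ≈ 2.7 units.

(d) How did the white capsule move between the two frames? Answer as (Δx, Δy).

(-2.1, 0.9)

The white capsule started near (4.5, 4.4) and ended near (2.4, 5.3).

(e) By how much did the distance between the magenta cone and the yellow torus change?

+2.1

The distance was about 3.7 in the first image and 5.8 in the second, so they moved 2.1 units further apart.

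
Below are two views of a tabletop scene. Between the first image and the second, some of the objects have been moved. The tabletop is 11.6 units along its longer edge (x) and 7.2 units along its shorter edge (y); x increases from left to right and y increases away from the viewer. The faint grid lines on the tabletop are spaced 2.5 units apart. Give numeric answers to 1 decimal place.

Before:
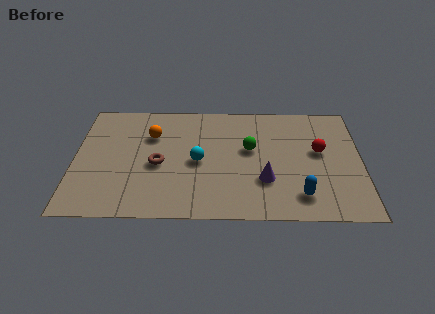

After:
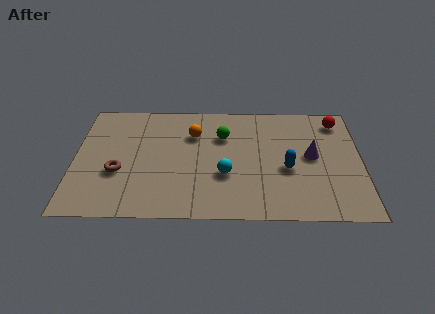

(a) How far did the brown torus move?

1.7

From (3.4, 3.2) to (1.8, 2.7), the brown torus covered √(1.6² + 0.5²) ≈ 1.7 units.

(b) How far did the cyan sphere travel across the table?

1.4

The cyan sphere moved from about (5.0, 3.4) to (6.1, 2.6), a distance of √(1.1² + 0.8²) ≈ 1.4.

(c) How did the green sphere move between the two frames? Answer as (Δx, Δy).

(-1.1, 0.8)

From the two frames, the green sphere sits at roughly (7.1, 4.2) before and (6.0, 5.0) after.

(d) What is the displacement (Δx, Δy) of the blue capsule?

(-0.5, 1.6)

The blue capsule was at about (9.1, 1.4) and moved to about (8.6, 3.0).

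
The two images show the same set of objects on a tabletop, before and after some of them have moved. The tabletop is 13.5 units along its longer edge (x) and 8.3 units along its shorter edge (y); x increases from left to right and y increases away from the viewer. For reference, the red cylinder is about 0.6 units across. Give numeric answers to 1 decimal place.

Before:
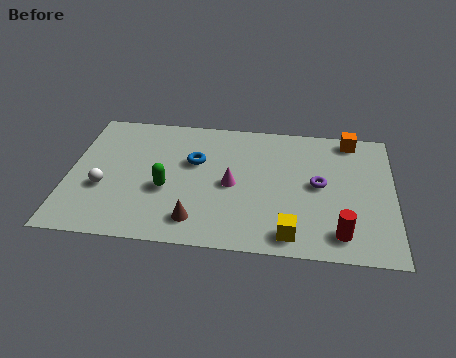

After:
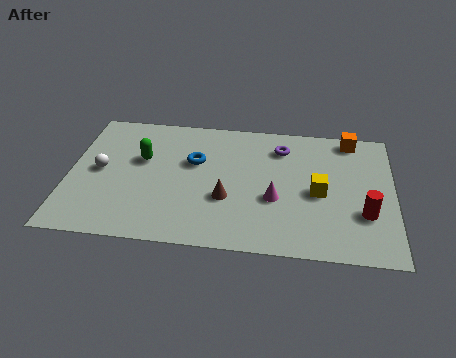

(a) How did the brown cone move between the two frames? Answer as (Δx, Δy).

(1.2, 1.5)

The brown cone was at about (5.4, 1.5) and moved to about (6.6, 3.0).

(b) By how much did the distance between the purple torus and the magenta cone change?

-0.3

They were about 3.6 units apart before and 3.3 after — 0.3 units closer together.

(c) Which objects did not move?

the blue torus and the orange cube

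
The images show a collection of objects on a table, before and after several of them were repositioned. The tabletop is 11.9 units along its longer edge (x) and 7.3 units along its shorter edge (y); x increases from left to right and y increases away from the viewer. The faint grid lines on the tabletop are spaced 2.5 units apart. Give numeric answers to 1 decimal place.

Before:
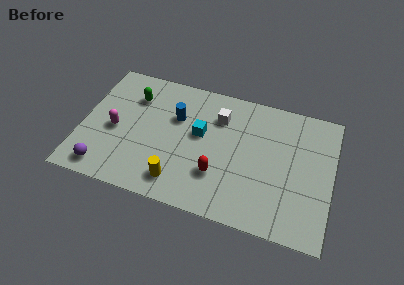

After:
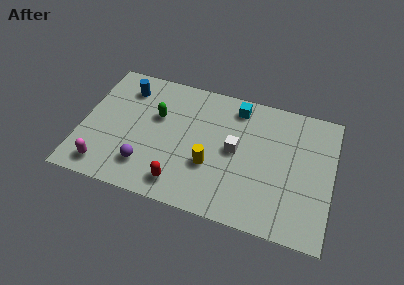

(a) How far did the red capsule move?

2.0

The red capsule moved from about (6.6, 2.2) to (4.9, 1.2), a distance of √(1.7² + 1.0²) ≈ 2.0.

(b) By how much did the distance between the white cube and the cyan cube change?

+1.0

The distance was about 1.4 in the first image and 2.4 in the second, so they moved 1.0 units further apart.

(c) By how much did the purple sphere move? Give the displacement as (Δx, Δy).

(1.9, 0.7)

The purple sphere was at about (1.3, 1.0) and moved to about (3.2, 1.7).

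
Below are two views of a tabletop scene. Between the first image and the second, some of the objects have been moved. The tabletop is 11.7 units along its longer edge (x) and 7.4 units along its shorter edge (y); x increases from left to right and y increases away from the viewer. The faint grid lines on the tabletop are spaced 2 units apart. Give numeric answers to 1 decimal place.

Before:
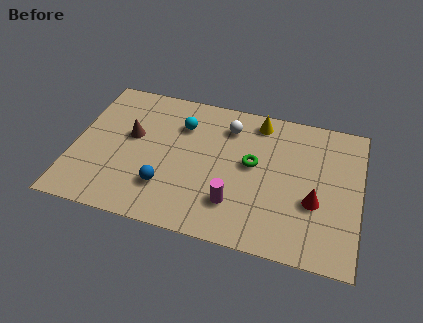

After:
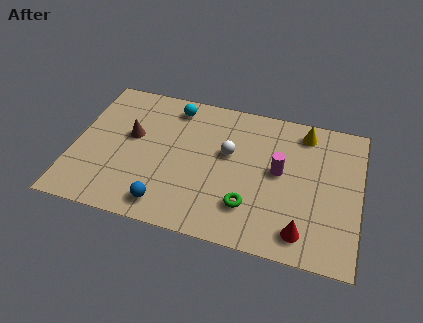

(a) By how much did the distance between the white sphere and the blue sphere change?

-0.4

They were about 4.4 units apart before and 4.0 after — 0.4 units closer together.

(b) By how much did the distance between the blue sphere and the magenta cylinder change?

+2.5

They were about 2.8 units apart before and 5.3 after — 2.5 units further apart.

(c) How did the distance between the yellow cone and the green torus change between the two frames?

+2.5

Before: roughly 2.3 units apart; after: 4.8. That's 2.5 units further apart.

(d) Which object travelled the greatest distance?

the magenta cylinder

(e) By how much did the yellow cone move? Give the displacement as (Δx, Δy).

(1.9, -0.1)

The yellow cone started near (7.4, 6.4) and ended near (9.3, 6.3).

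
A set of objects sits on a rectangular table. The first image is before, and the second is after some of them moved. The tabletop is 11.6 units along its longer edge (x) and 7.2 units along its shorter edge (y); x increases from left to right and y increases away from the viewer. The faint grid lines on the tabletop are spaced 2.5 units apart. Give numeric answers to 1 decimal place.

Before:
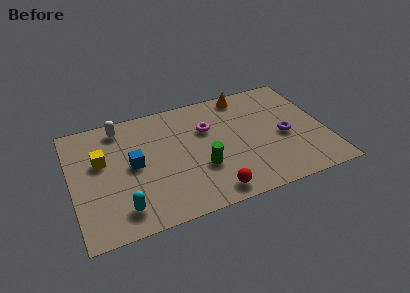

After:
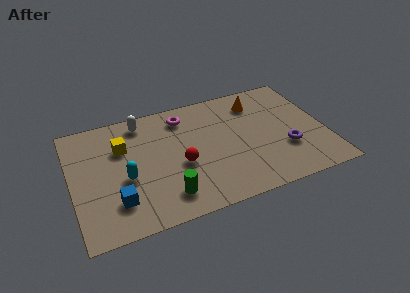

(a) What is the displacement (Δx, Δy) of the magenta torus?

(-1.0, 1.1)

From the two frames, the magenta torus sits at roughly (6.3, 4.8) before and (5.3, 5.9) after.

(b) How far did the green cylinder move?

2.0

From (5.8, 2.5) to (4.1, 1.4), the green cylinder covered √(1.7² + 1.1²) ≈ 2.0 units.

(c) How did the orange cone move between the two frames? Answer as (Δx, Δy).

(0.5, -0.7)

From the two frames, the orange cone sits at roughly (8.2, 6.4) before and (8.7, 5.7) after.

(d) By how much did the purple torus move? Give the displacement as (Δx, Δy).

(0.0, -0.8)

The purple torus started near (9.7, 3.2) and ended near (9.7, 2.4).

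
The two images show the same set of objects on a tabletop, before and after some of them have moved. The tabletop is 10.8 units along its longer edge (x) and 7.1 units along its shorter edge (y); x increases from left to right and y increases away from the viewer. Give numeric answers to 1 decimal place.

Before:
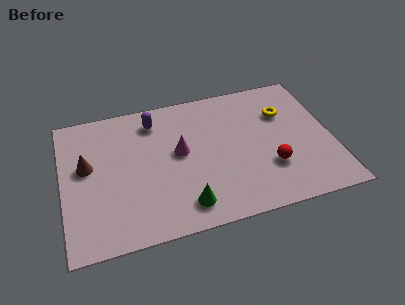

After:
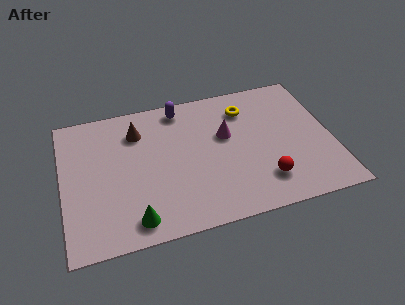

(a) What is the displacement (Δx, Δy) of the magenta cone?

(1.9, 0.4)

The magenta cone was at about (4.7, 3.9) and moved to about (6.6, 4.3).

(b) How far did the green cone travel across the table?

2.0

From (4.7, 1.2) to (2.7, 1.0), the green cone covered √(2.0² + 0.2²) ≈ 2.0 units.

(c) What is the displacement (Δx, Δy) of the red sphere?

(-0.3, -0.6)

From the two frames, the red sphere sits at roughly (8.2, 2.2) before and (7.9, 1.6) after.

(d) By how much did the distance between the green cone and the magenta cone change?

+2.4

They were about 2.7 units apart before and 5.1 after — 2.4 units further apart.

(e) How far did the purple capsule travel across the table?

1.2

The purple capsule was near (3.8, 5.8) before and (4.9, 6.2) after, so it travelled √(1.1² + 0.4²) ≈ 1.2 units.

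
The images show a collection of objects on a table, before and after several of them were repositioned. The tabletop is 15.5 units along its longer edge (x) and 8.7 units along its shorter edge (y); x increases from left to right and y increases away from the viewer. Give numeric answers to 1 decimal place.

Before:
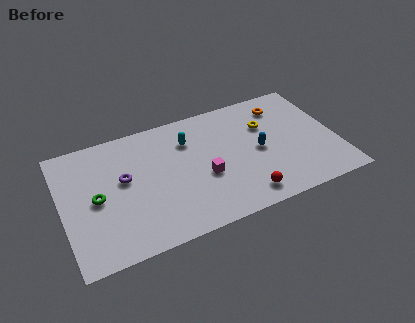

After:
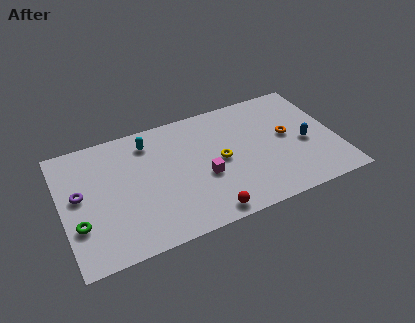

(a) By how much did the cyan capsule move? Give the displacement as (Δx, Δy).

(-2.2, 0.7)

The cyan capsule was at about (7.3, 6.4) and moved to about (5.1, 7.1).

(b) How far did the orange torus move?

2.3

The orange torus was near (12.8, 7.0) before and (12.8, 4.7) after, so it travelled √(0.0² + 2.3²) ≈ 2.3 units.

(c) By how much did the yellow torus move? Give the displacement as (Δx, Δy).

(-2.8, -1.6)

The yellow torus was at about (11.7, 5.9) and moved to about (8.9, 4.3).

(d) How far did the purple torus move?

2.5

From (3.5, 5.0) to (1.0, 4.8), the purple torus covered √(2.5² + 0.2²) ≈ 2.5 units.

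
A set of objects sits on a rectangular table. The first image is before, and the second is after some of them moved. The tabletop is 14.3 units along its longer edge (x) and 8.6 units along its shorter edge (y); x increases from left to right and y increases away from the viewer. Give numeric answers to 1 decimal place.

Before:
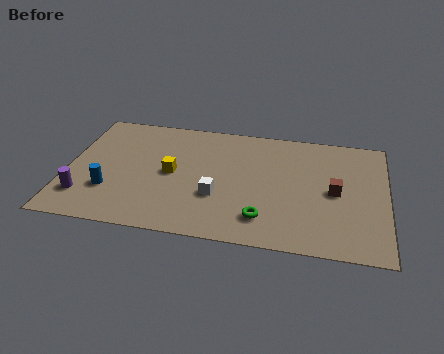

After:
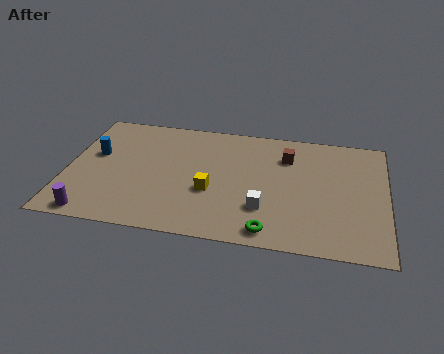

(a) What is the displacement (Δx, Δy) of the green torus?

(0.3, -0.8)

The green torus started near (8.9, 1.8) and ended near (9.2, 1.0).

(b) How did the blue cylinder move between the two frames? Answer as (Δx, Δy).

(-0.8, 2.5)

The blue cylinder started near (2.0, 2.6) and ended near (1.2, 5.1).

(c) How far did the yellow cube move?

2.1

The yellow cube moved from about (4.7, 4.3) to (6.5, 3.3), a distance of √(1.8² + 1.0²) ≈ 2.1.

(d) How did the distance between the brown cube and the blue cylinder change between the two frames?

-1.4

Before: roughly 10.1 units apart; after: 8.7. That's 1.4 units closer together.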